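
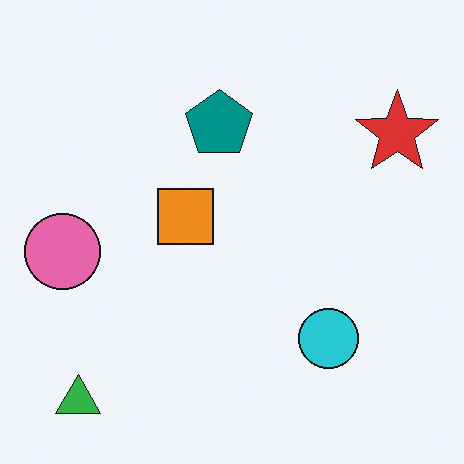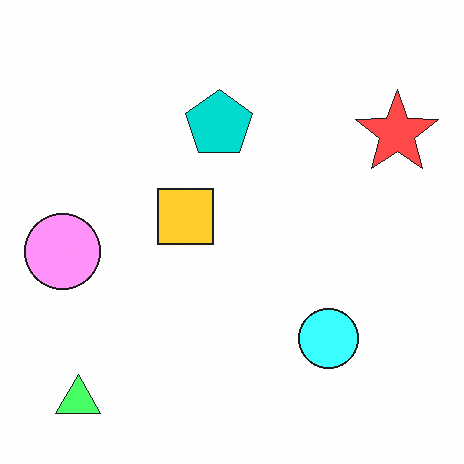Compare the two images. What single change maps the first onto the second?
It was substantially brightened.

Every pixel — background and shapes alike — is uniformly brightened.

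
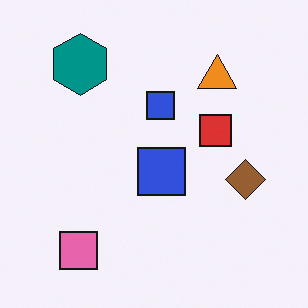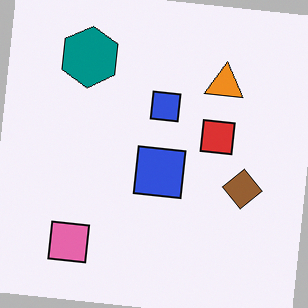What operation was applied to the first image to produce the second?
The image was rotated clockwise by a few degrees.

Every shape is tilted by the same angle and the image corners show triangular fill wedges — a whole-image rotation by a non-right angle.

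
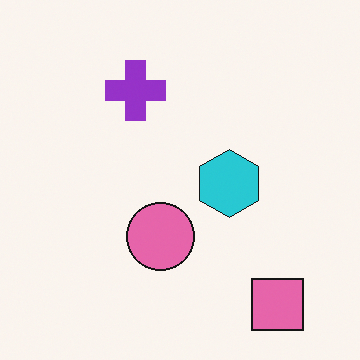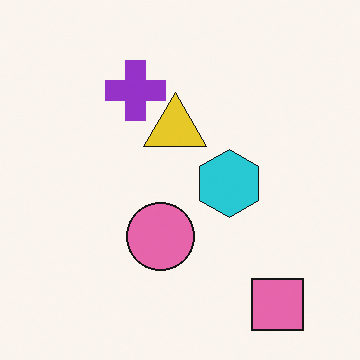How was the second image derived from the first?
The transformation is: overlaid with an additional yellow triangle.

A yellow triangle appears in the second image that is absent from the first.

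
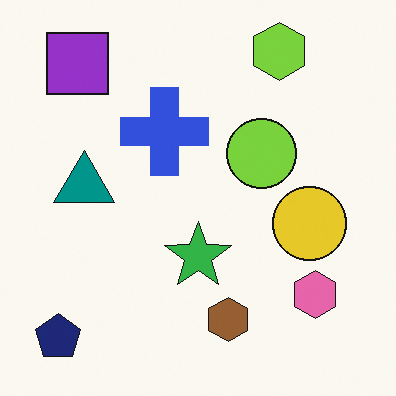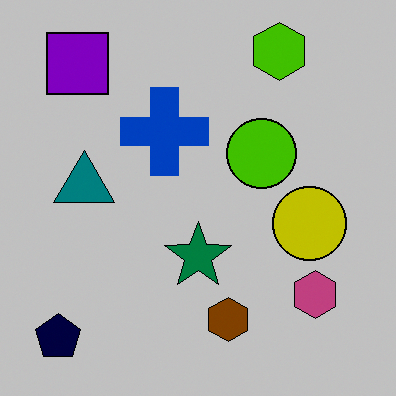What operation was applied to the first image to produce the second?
The image was heavily posterized to just a handful of flat colors.

Each flat color has snapped to a coarser quantized level — most visibly, the near-white background has dropped to a flat grey.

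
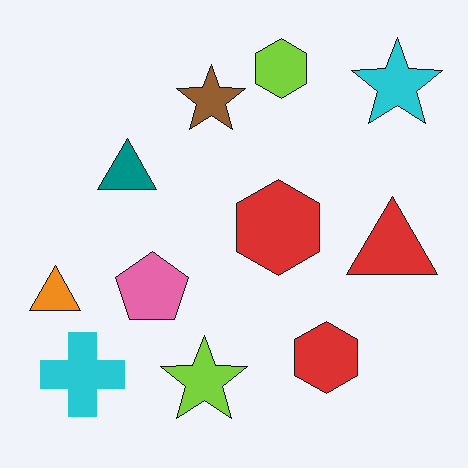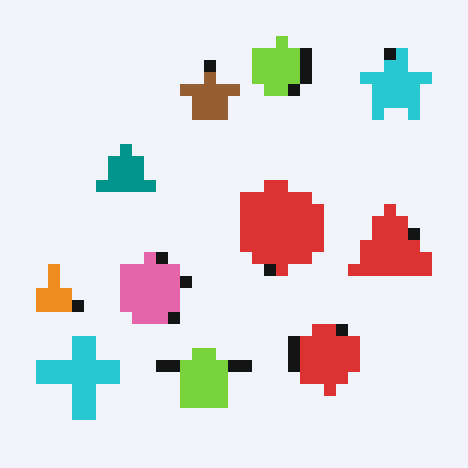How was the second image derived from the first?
The second image is the first heavily pixelated into large blocks.

Shapes are reduced to large square blocks; fine edges and outlines are lost — a downscale-then-upscale (mosaic) effect.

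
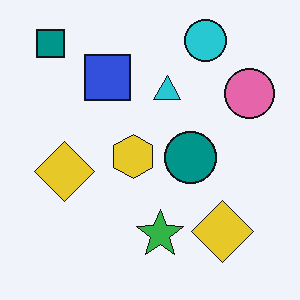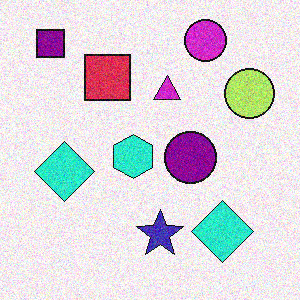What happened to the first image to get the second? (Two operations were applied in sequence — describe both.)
The image was degraded with moderate additive noise, then hue-shifted by a moderate amount.

Random speckle covers the whole image, including the flat background. Every shape's color has rotated by the same amount around the hue wheel — a uniform hue shift.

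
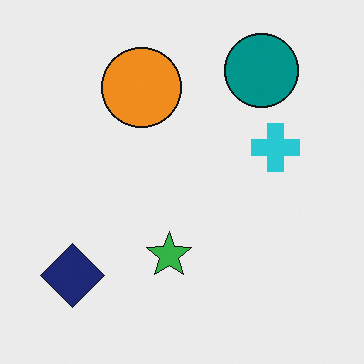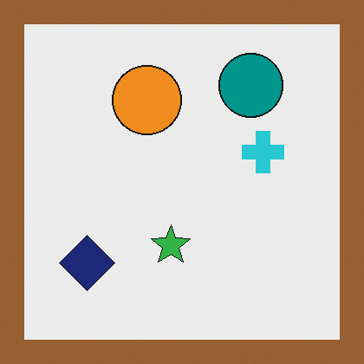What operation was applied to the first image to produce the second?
The image was framed with a brown border.

A solid brown frame runs around the edge of the second image, with the content slightly shrunk inside it.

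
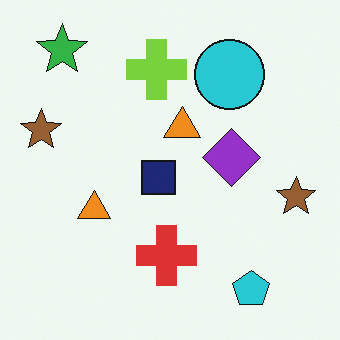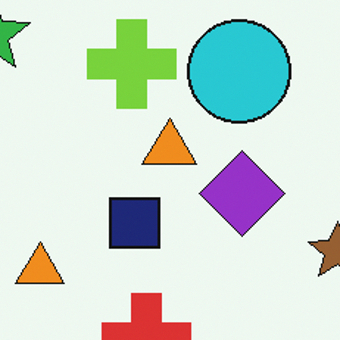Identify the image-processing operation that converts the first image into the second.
This is the original image cropped slightly and scaled back up.

The visible shapes are larger and the field of view is narrower; shapes near the original edges may be partly or wholly outside the frame — a crop-and-rescale.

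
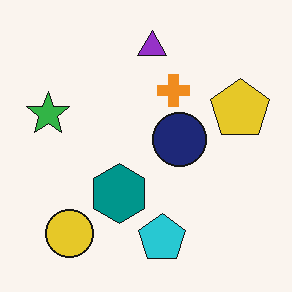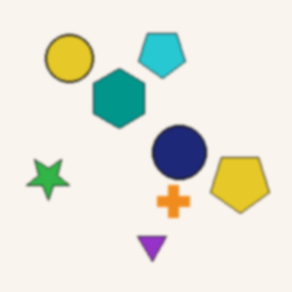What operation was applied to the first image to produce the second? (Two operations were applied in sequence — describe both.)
The transformation is: slightly softened, then flipped vertically (top ↔ bottom).

Shape edges and outlines are uniformly softened across the whole image. The purple triangle is in the top of the first image and the bottom of the second — shapes on opposite sides of the horizontal midline have swapped in a mirror flip.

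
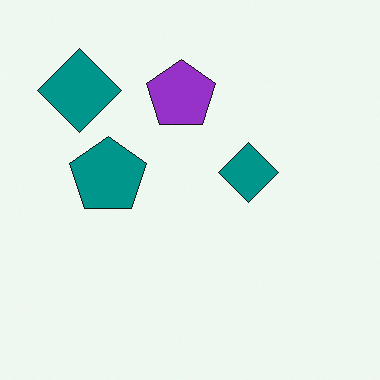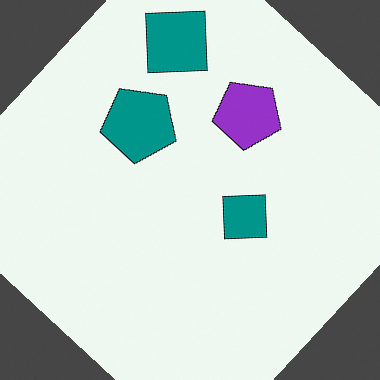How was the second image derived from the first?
The transformation is: rotated clockwise by a large amount — several tens of degrees.

Every shape is tilted by the same angle and the image corners show triangular fill wedges — a whole-image rotation by a non-right angle.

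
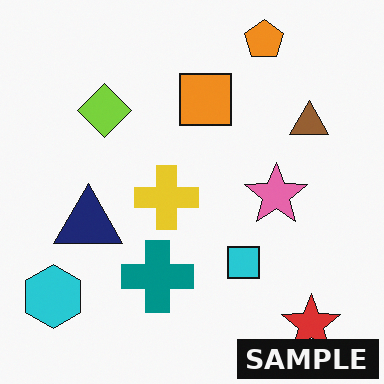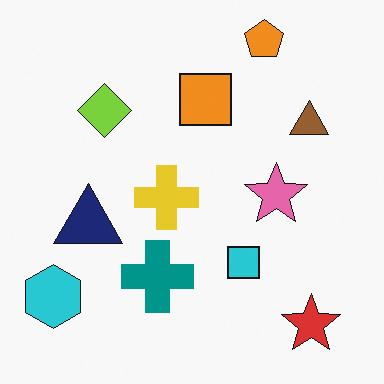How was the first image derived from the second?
This is the original image watermarked with the text "SAMPLE" in the lower-right corner.

A dark label reading "SAMPLE" appears in the lower-right corner.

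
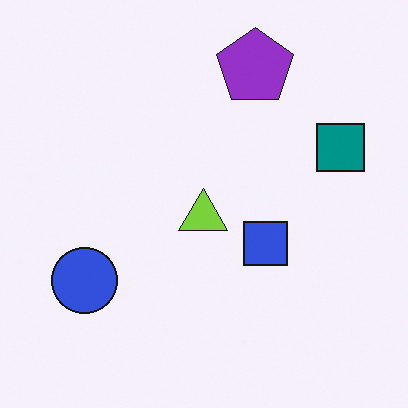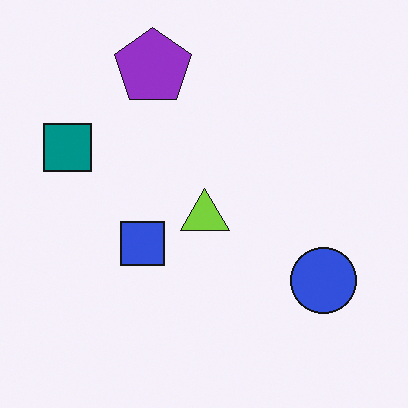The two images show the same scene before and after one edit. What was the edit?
Flipped horizontally (left ↔ right).

The teal square is in the right of the first image and the left of the second — shapes on opposite sides of the vertical midline have swapped in a mirror flip.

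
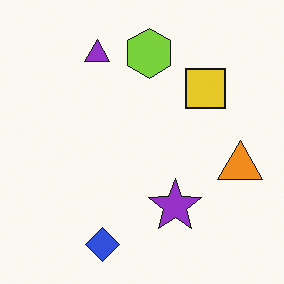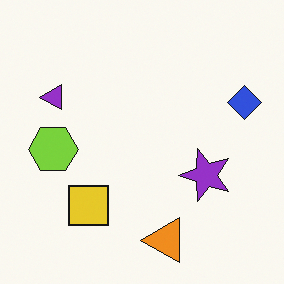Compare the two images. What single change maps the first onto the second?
Transposed (reflected across the top-left ↔ bottom-right diagonal).

Shapes have swapped their row and column positions — what was in the top-right is now in the bottom-left — a diagonal reflection.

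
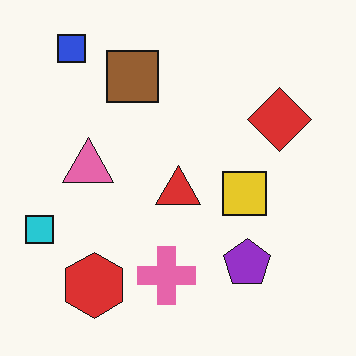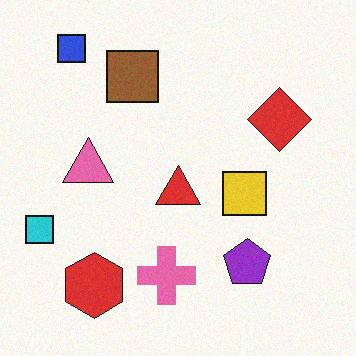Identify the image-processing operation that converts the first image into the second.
Degraded with light additive noise.

Random speckle covers the whole image, including the flat background.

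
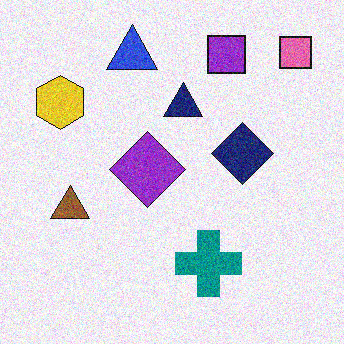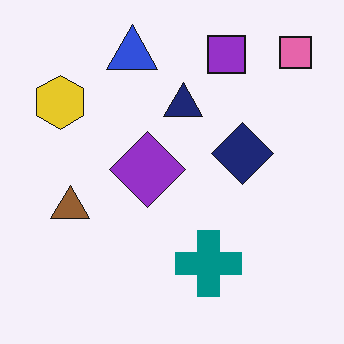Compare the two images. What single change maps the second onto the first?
The first image is the second degraded with moderate additive noise.

Random speckle covers the whole image, including the flat background.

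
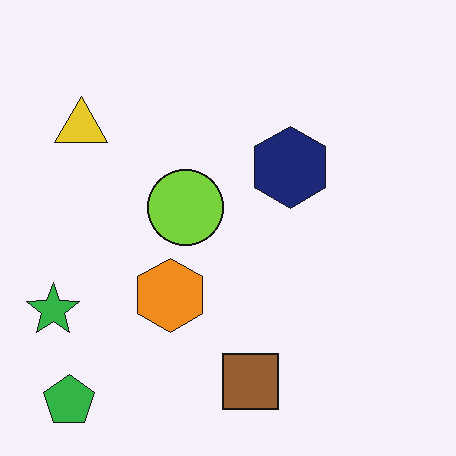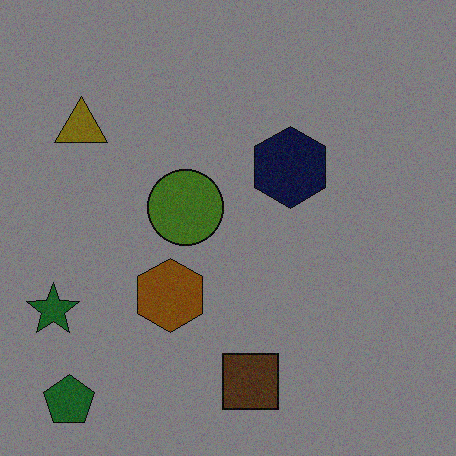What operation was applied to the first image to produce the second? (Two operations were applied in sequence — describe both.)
It was degraded with moderate additive noise, then darkened a lot.

Random speckle covers the whole image, including the flat background. Every pixel — background and shapes alike — is uniformly darkened.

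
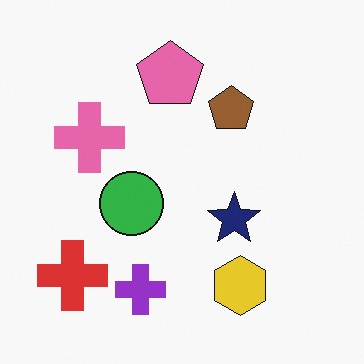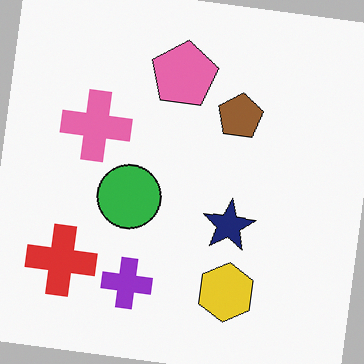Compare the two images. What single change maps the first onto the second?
The transformation is: rotated clockwise by a slight angle.

Every shape is tilted by the same angle and the image corners show triangular fill wedges — a whole-image rotation by a non-right angle.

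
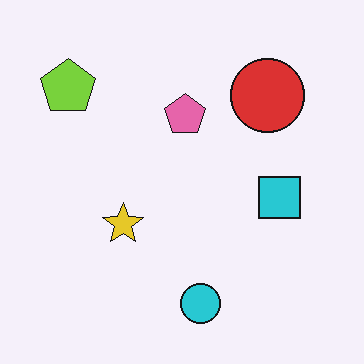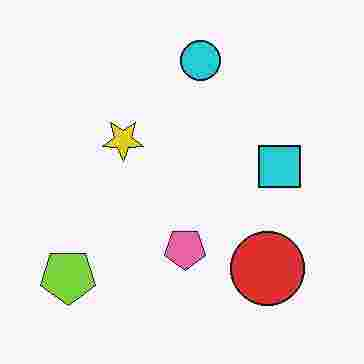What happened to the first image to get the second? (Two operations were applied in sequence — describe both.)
This is the original image flipped vertically (top ↔ bottom), then degraded with heavy JPEG compression.

The cyan circle is in the bottom of the first image and the top of the second — shapes on opposite sides of the horizontal midline have swapped in a mirror flip. Blocky 8×8 compression artifacts appear around shape edges and the flat background shows ringing — characteristic JPEG degradation.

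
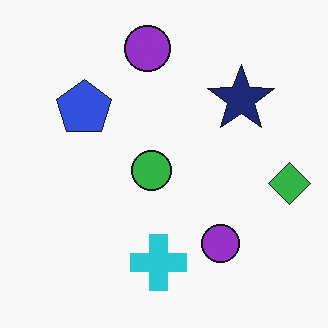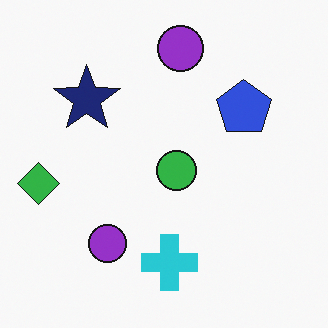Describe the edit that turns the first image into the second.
The second image is the first flipped horizontally (left ↔ right).

The green diamond is in the right of the first image and the left of the second — shapes on opposite sides of the vertical midline have swapped in a mirror flip.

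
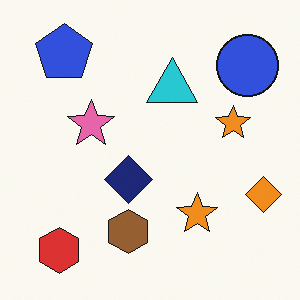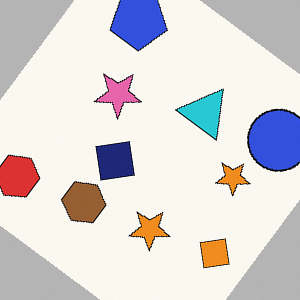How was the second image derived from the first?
This is the original image rotated clockwise by a large amount — several tens of degrees.

Every shape is tilted by the same angle and the image corners show triangular fill wedges — a whole-image rotation by a non-right angle.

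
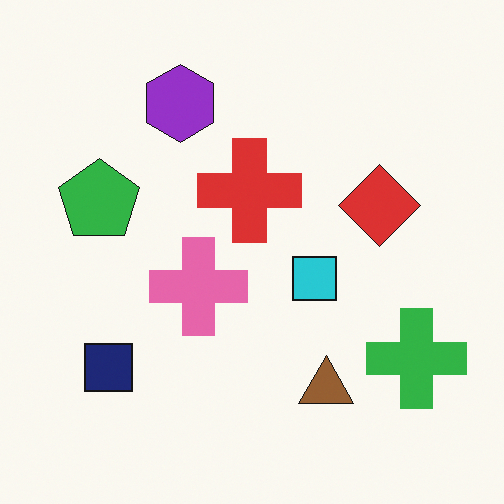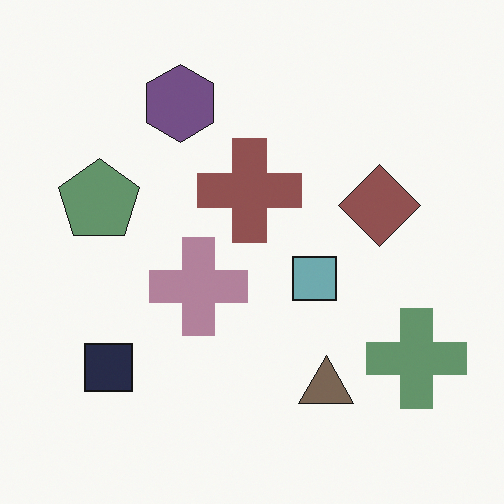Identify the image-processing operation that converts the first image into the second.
The transformation is: heavily desaturated.

All colors are more muted and greyish — a global saturation change.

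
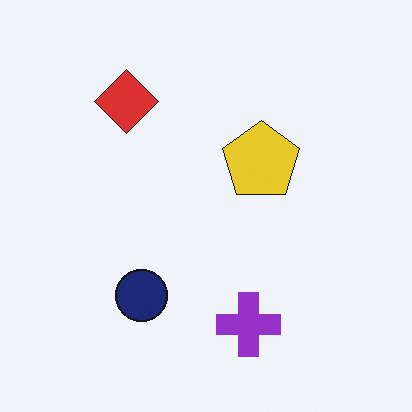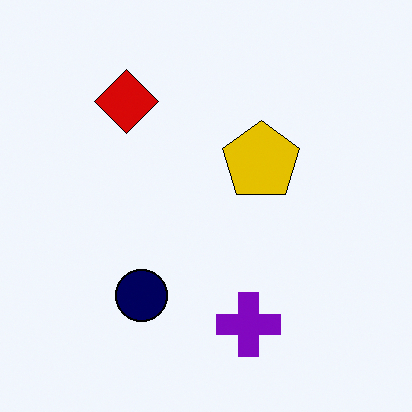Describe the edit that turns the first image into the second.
The transformation is: given slightly increased contrast.

Tones are pushed away from mid-grey across the whole image — a global contrast change.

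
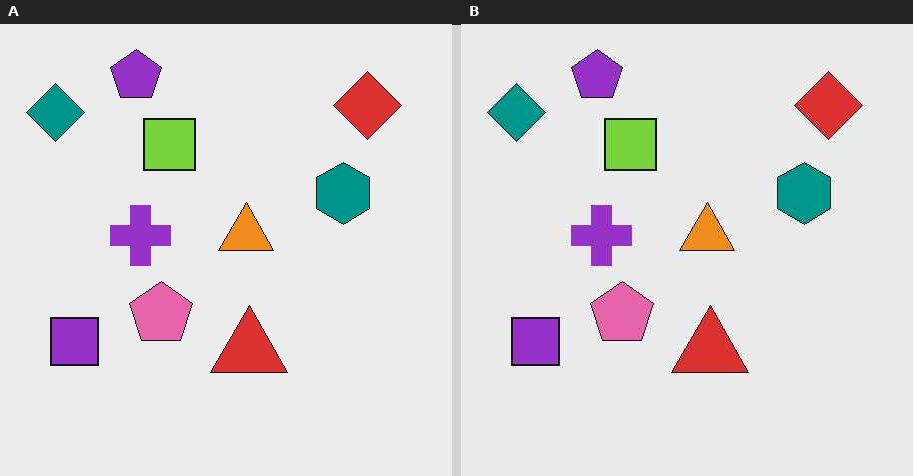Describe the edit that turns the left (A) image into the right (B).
The transformation is: given moderate JPEG compression.

Blocky 8×8 compression artifacts appear around shape edges and the flat background shows ringing — characteristic JPEG degradation.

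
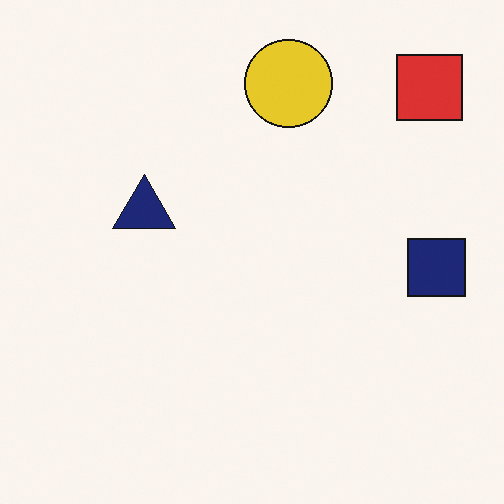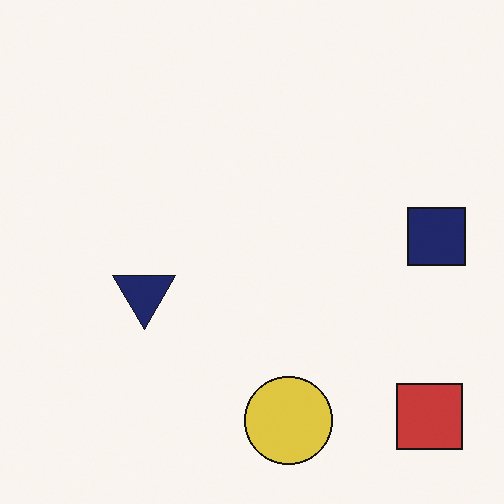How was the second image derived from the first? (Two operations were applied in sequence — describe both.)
The transformation is: slightly desaturated, then flipped vertically (top ↔ bottom).

All colors are more muted and greyish — a global saturation change. The yellow circle is in the top of the first image and the bottom of the second — shapes on opposite sides of the horizontal midline have swapped in a mirror flip.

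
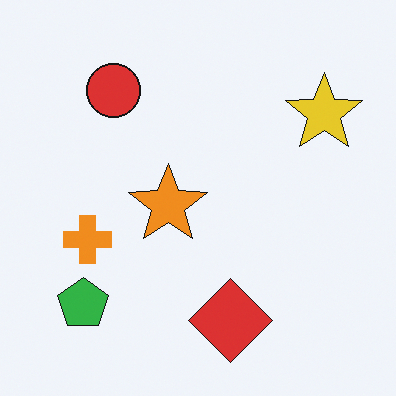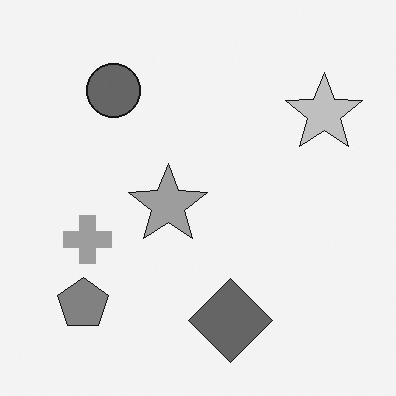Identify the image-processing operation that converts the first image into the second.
The image was converted to grayscale.

All color is removed — every shape is now a shade of grey.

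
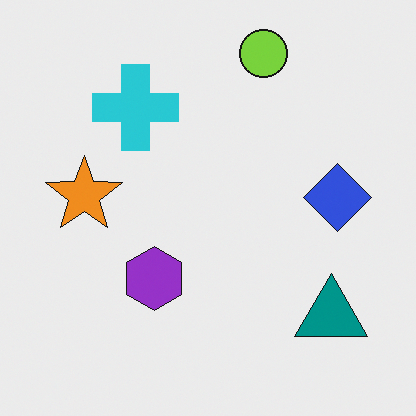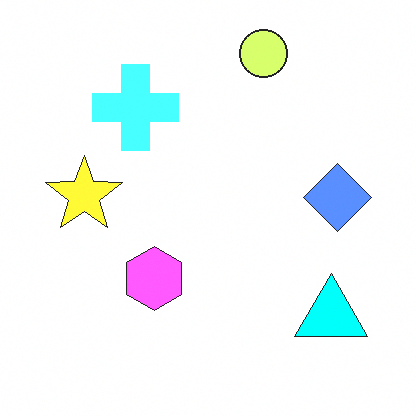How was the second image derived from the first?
The image was noticeably brightened.

Every pixel — background and shapes alike — is uniformly brightened.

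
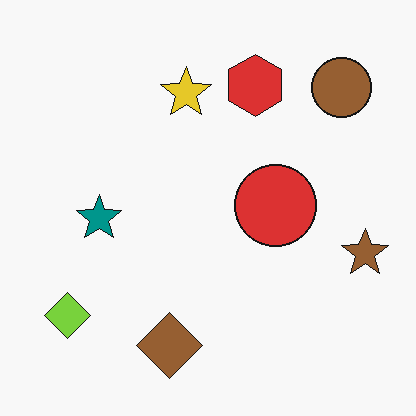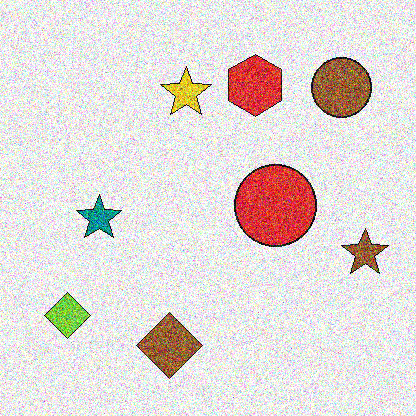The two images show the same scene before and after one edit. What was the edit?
The transformation is: degraded with strong gaussian noise.

Random speckle covers the whole image, including the flat background.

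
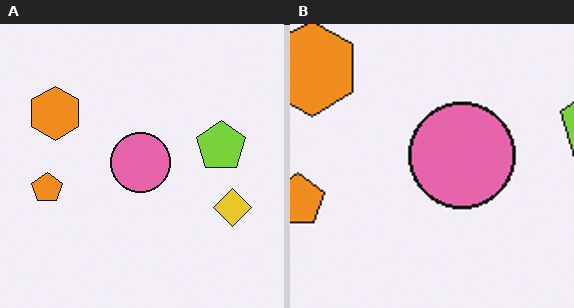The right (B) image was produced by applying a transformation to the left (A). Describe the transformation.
The image was cropped tightly and scaled back up.

The visible shapes are larger and the field of view is narrower; shapes near the original edges may be partly or wholly outside the frame — a crop-and-rescale.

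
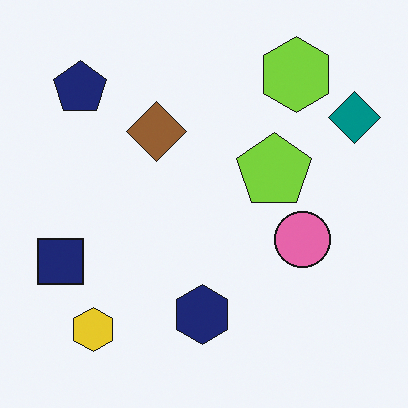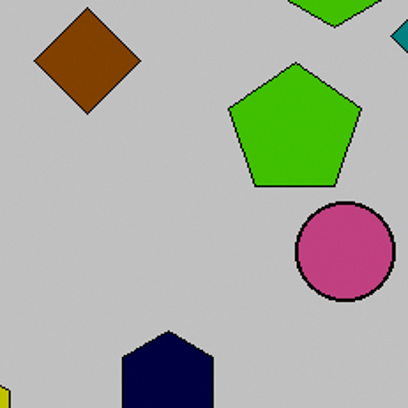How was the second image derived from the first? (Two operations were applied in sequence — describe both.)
It was heavily posterized to just a handful of flat colors, then cropped to a noticeably smaller region and rescaled.

Each flat color has snapped to a coarser quantized level — most visibly, the near-white background has dropped to a flat grey. The visible shapes are larger and the field of view is narrower; shapes near the original edges may be partly or wholly outside the frame — a crop-and-rescale.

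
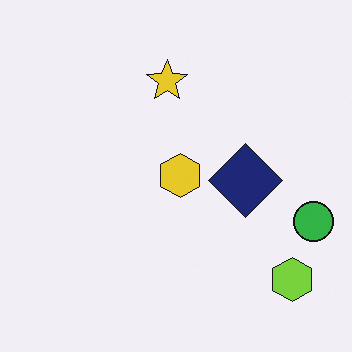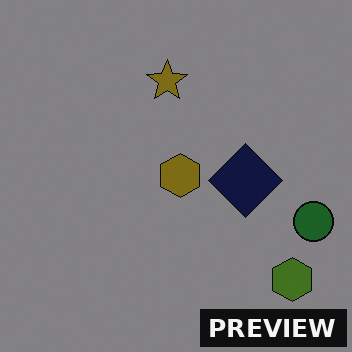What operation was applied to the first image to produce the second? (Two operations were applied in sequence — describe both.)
Darkened a lot, then watermarked with the text "PREVIEW" in the lower-right corner.

Every pixel — background and shapes alike — is uniformly darkened. A dark label reading "PREVIEW" appears in the lower-right corner.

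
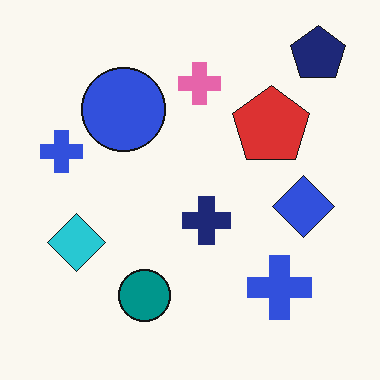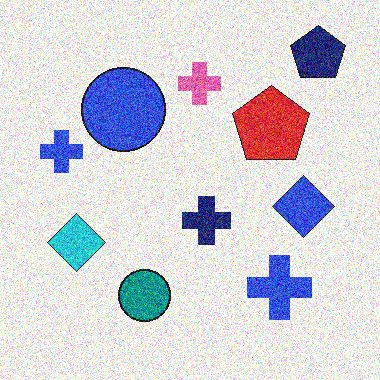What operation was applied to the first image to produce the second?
The transformation is: degraded with strong gaussian noise.

Random speckle covers the whole image, including the flat background.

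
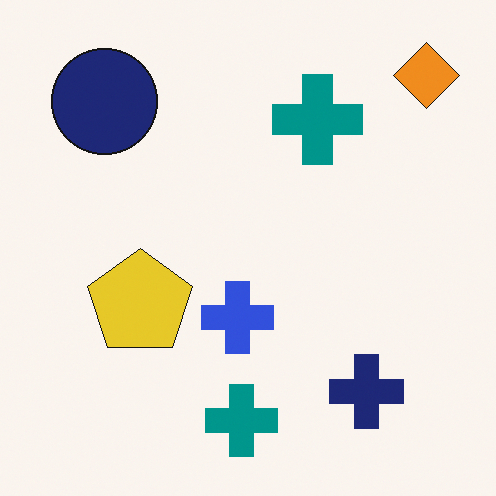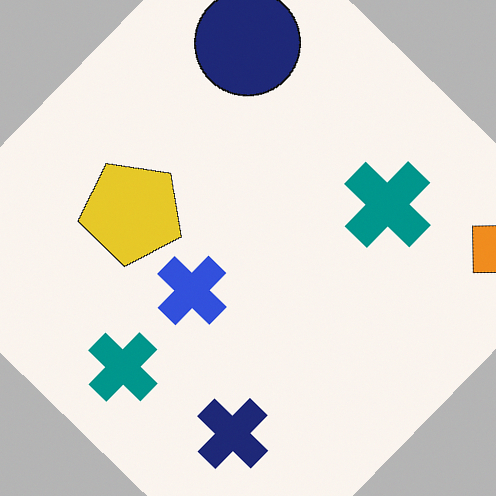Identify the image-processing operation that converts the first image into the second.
The second image is the first rotated clockwise by a large amount — several tens of degrees.

Every shape is tilted by the same angle and the image corners show triangular fill wedges — a whole-image rotation by a non-right angle.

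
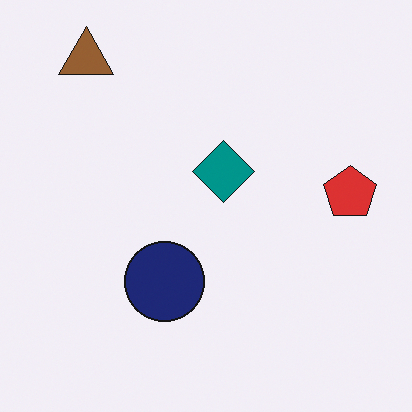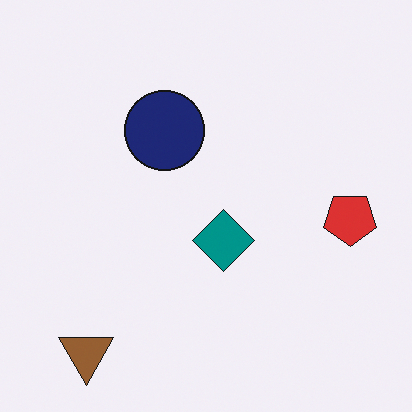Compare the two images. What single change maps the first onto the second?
Flipped vertically (top ↔ bottom).

The brown triangle is in the top-left of the first image and the bottom-left of the second — shapes on opposite sides of the horizontal midline have swapped in a mirror flip.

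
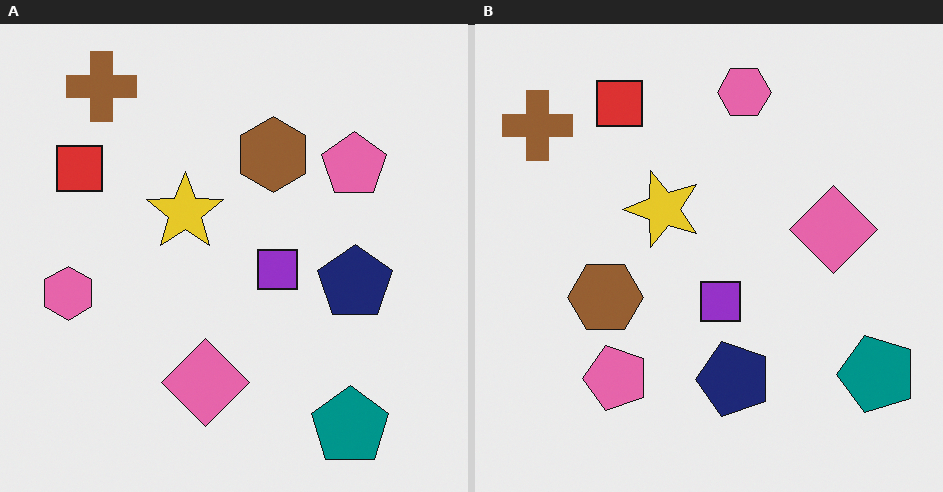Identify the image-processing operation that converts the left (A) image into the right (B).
It was transposed (reflected across the top-left ↔ bottom-right diagonal).

Shapes have swapped their row and column positions — what was in the top-right is now in the bottom-left — a diagonal reflection.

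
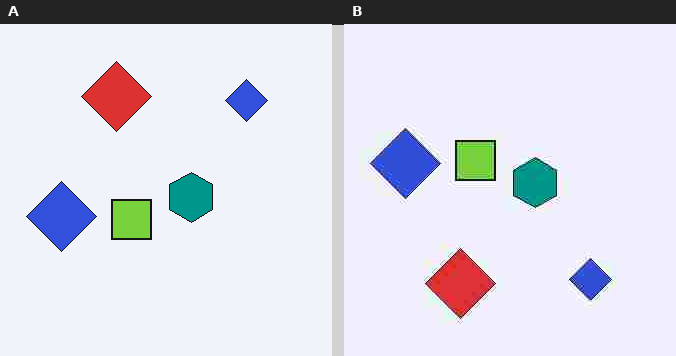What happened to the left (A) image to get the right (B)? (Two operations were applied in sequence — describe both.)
The transformation is: heavily JPEG-compressed with obvious blocking artifacts, then flipped vertically (top ↔ bottom).

Blocky 8×8 compression artifacts appear around shape edges and the flat background shows ringing — characteristic JPEG degradation. The red diamond is in the top of the left (A) image and the bottom of the right (B) — shapes on opposite sides of the horizontal midline have swapped in a mirror flip.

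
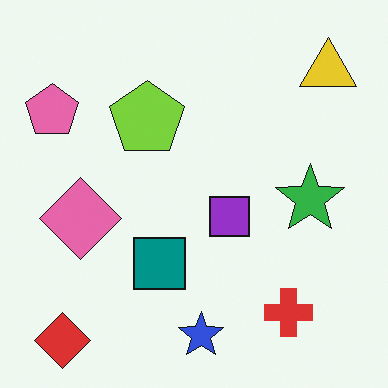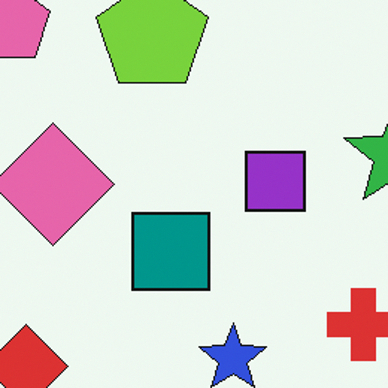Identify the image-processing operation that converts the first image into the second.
It was cropped to a modestly smaller region and rescaled.

The visible shapes are larger and the field of view is narrower; shapes near the original edges may be partly or wholly outside the frame — a crop-and-rescale.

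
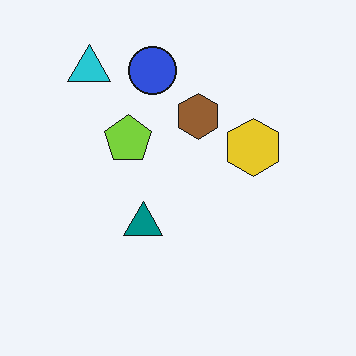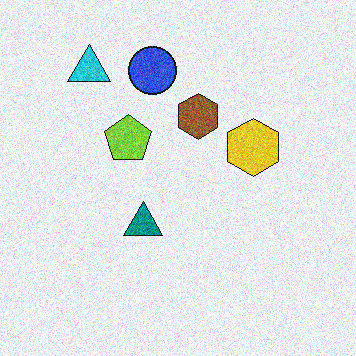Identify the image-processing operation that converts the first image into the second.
The image was degraded with moderate additive noise.

Random speckle covers the whole image, including the flat background.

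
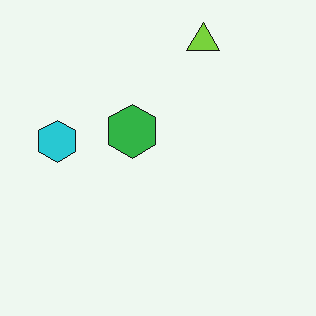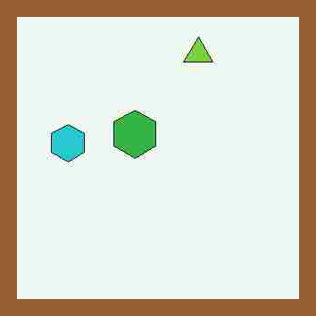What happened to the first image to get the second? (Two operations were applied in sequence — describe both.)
Heavily JPEG-compressed with obvious blocking artifacts, then framed with a brown border.

Blocky 8×8 compression artifacts appear around shape edges and the flat background shows ringing — characteristic JPEG degradation. A solid brown frame runs around the edge of the second image, with the content slightly shrunk inside it.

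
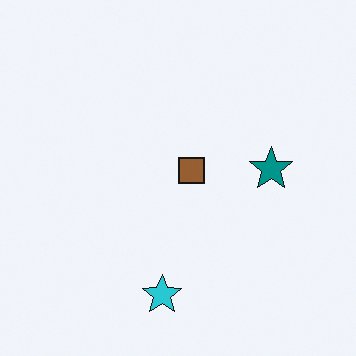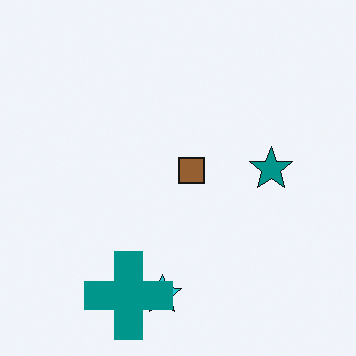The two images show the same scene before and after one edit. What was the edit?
This is the original image overlaid with an additional teal cross.

A teal cross appears in the second image that is absent from the first.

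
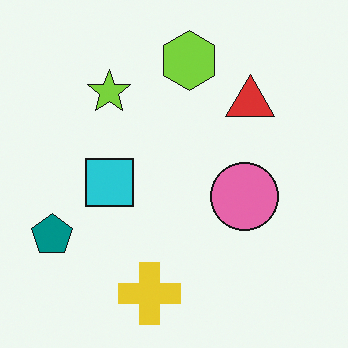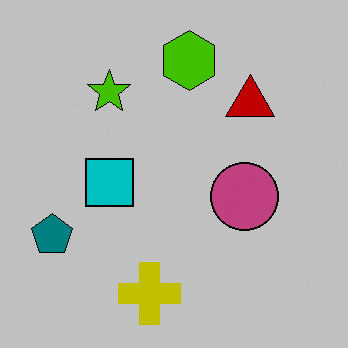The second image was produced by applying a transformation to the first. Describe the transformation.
The second image is the first aggressively posterized.

Each flat color has snapped to a coarser quantized level — most visibly, the near-white background has dropped to a flat grey.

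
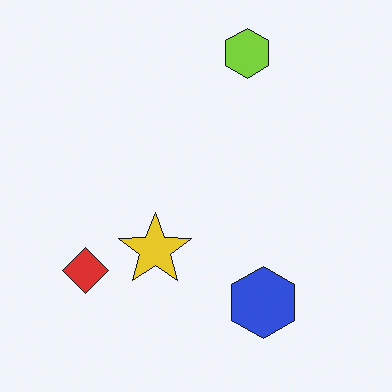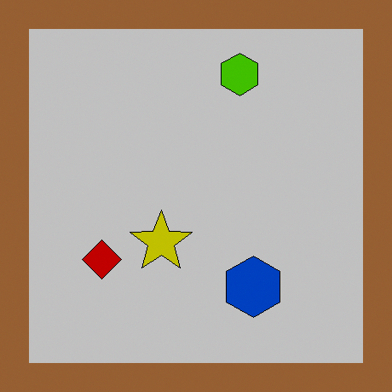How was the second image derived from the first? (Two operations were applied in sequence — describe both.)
The second image is the first heavily posterized to just a handful of flat colors, then framed with a brown border.

Each flat color has snapped to a coarser quantized level — most visibly, the near-white background has dropped to a flat grey. A solid brown frame runs around the edge of the second image, with the content slightly shrunk inside it.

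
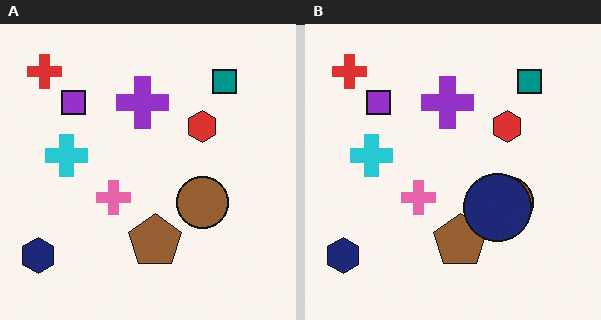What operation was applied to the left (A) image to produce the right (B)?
The image was overlaid with an additional navy circle.

A navy circle appears in the right (B) image that is absent from the left (A).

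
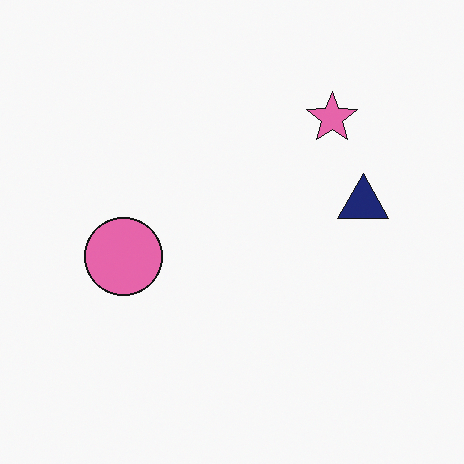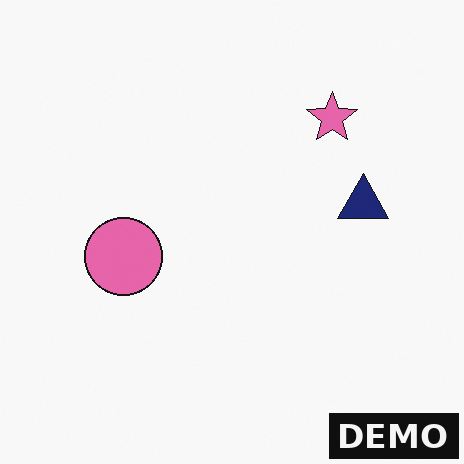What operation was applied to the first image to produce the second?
Watermarked with the text "DEMO" in the lower-right corner.

A dark label reading "DEMO" appears in the lower-right corner.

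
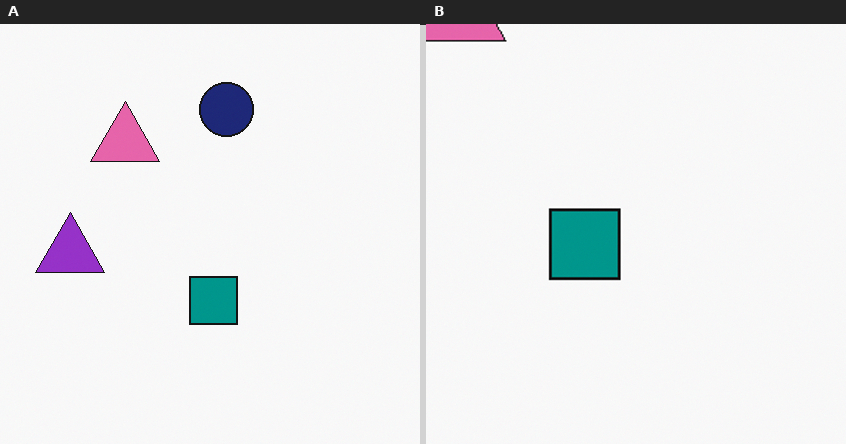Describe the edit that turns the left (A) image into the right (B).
The transformation is: cropped slightly and scaled back up.

The visible shapes are larger and the field of view is narrower; shapes near the original edges may be partly or wholly outside the frame — a crop-and-rescale.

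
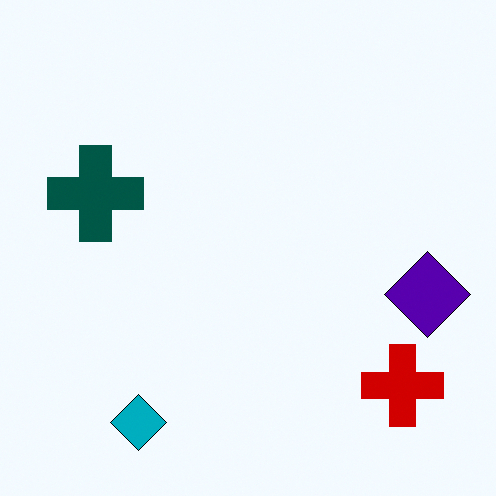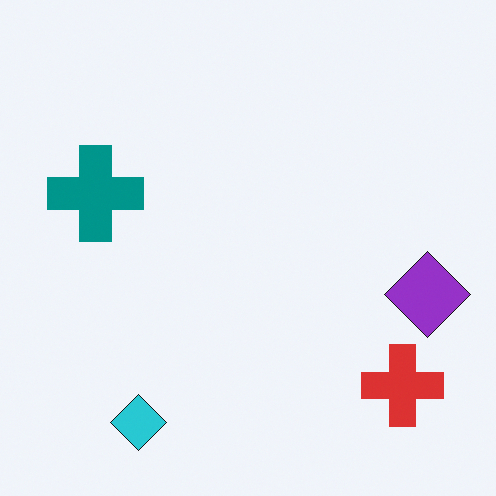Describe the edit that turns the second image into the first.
This is the original image given much higher contrast.

Tones are pushed away from mid-grey across the whole image — a global contrast change.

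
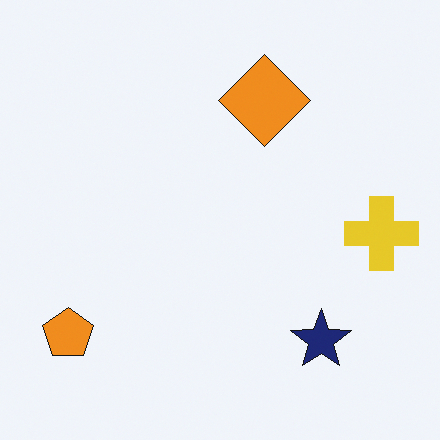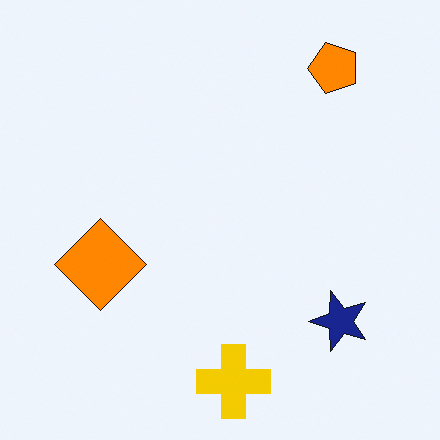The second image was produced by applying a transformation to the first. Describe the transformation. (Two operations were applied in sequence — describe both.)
Slightly oversaturated, then transposed (reflected across the top-left ↔ bottom-right diagonal).

All colors are more vivid — a global saturation change. Shapes have swapped their row and column positions — what was in the top-right is now in the bottom-left — a diagonal reflection.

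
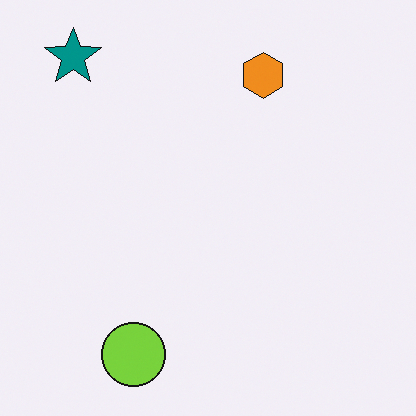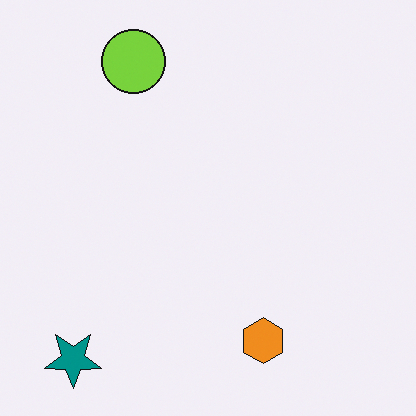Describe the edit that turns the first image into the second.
It was flipped vertically (top ↔ bottom).

The teal star is in the top-left of the first image and the bottom-left of the second — shapes on opposite sides of the horizontal midline have swapped in a mirror flip.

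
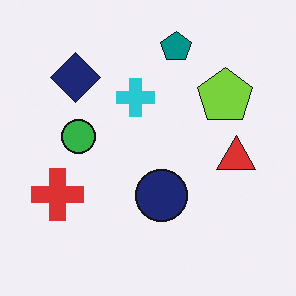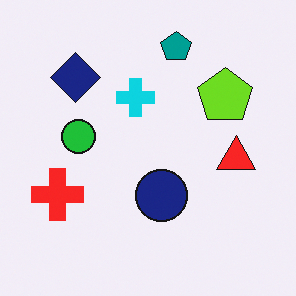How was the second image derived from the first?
The image was slightly oversaturated.

All colors are more vivid — a global saturation change.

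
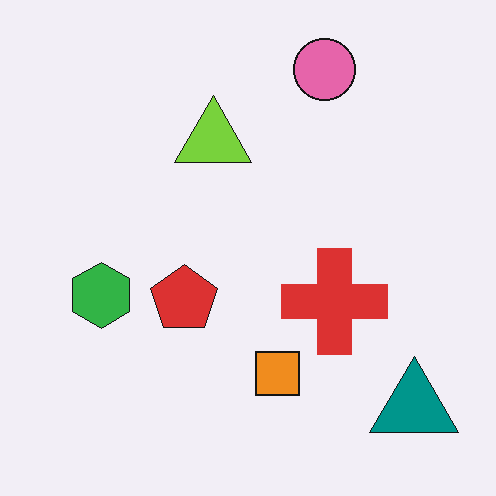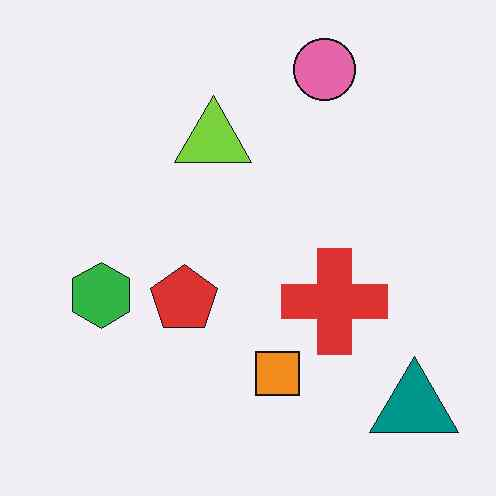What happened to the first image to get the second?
The transformation is: given moderate JPEG compression.

Blocky 8×8 compression artifacts appear around shape edges and the flat background shows ringing — characteristic JPEG degradation.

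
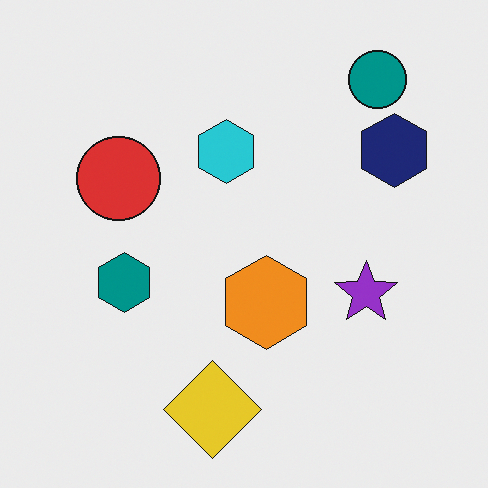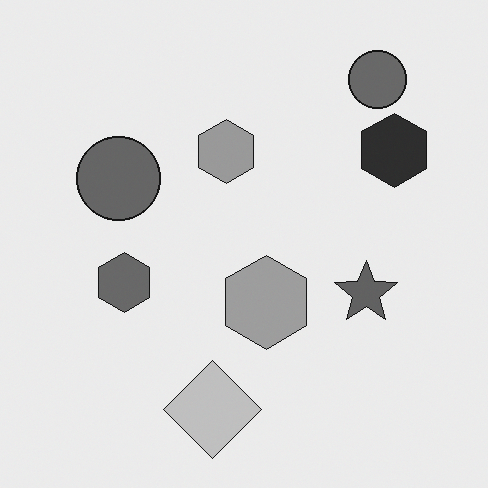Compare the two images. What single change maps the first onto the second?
This is the original image converted to grayscale.

All color is removed — every shape is now a shade of grey.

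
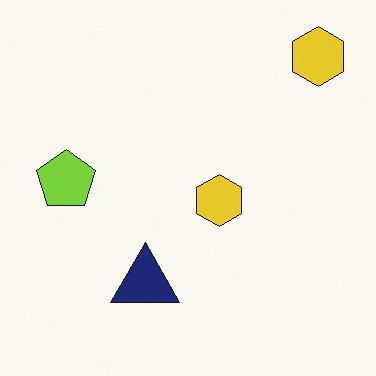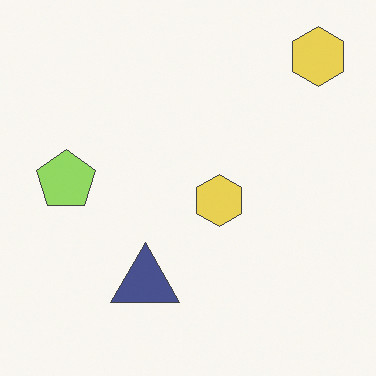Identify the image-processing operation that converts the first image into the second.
The image was given slightly reduced contrast.

Tones are pushed toward mid-grey across the whole image — a global contrast change.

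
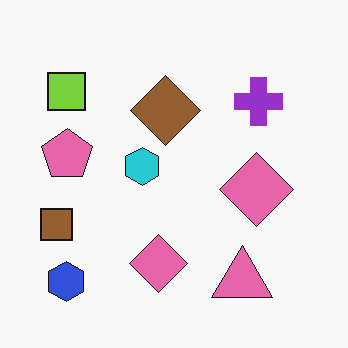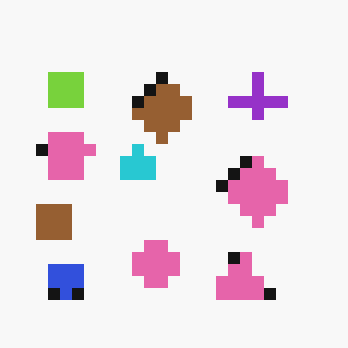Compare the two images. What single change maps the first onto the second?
The second image is the first heavily pixelated into large blocks.

Shapes are reduced to large square blocks; fine edges and outlines are lost — a downscale-then-upscale (mosaic) effect.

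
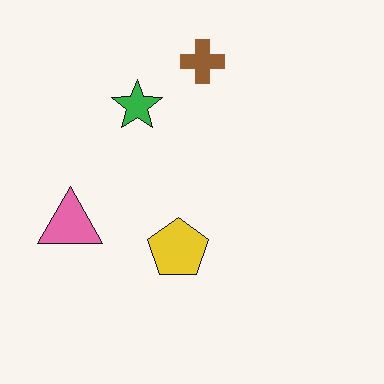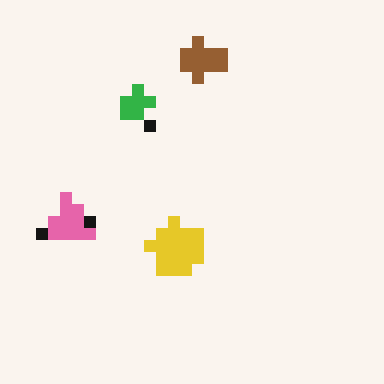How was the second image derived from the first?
It was heavily pixelated into large blocks.

Shapes are reduced to large square blocks; fine edges and outlines are lost — a downscale-then-upscale (mosaic) effect.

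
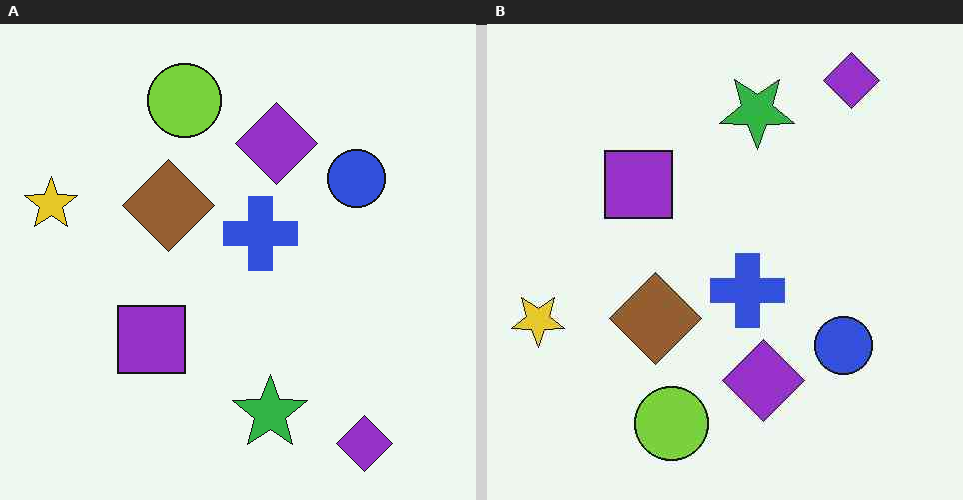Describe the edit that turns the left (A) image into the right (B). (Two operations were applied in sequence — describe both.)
The transformation is: JPEG-compressed with visible artifacts, then flipped vertically (top ↔ bottom).

Blocky 8×8 compression artifacts appear around shape edges and the flat background shows ringing — characteristic JPEG degradation. The lime circle is in the top of the left (A) image and the bottom of the right (B) — shapes on opposite sides of the horizontal midline have swapped in a mirror flip.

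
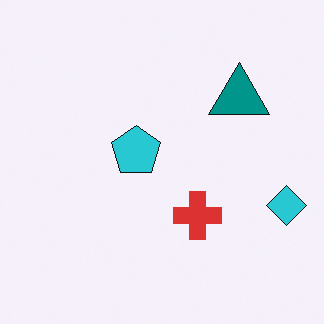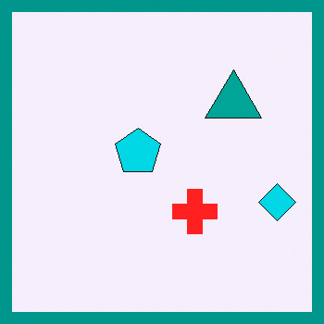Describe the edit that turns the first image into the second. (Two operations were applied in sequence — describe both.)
The image was slightly oversaturated, then framed with a teal border.

All colors are more vivid — a global saturation change. A solid teal frame runs around the edge of the second image, with the content slightly shrunk inside it.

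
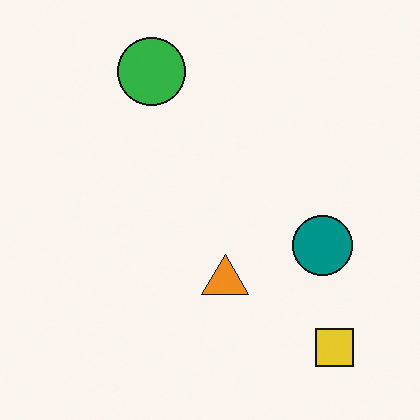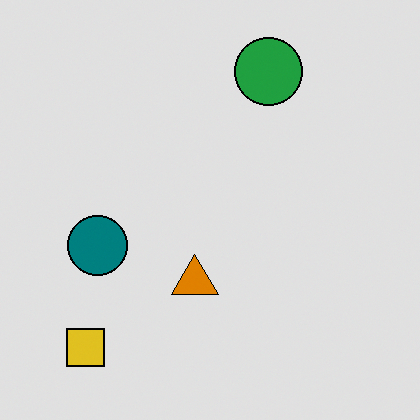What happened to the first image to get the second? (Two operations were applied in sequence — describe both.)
The image was flipped horizontally (left ↔ right), then posterized to a reduced palette.

The yellow square is in the bottom-right of the first image and the bottom-left of the second — shapes on opposite sides of the vertical midline have swapped in a mirror flip. Each flat color has snapped to a coarser quantized level — most visibly, the near-white background has dropped to a flat grey.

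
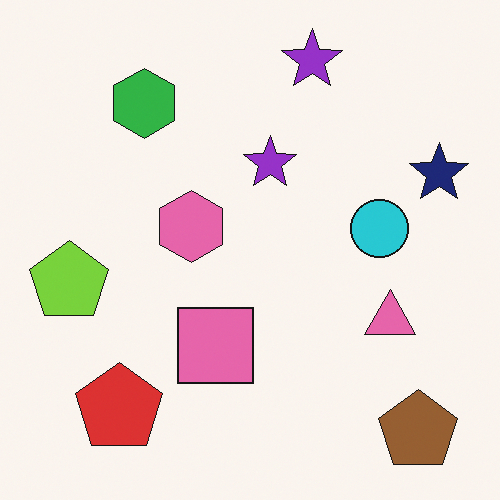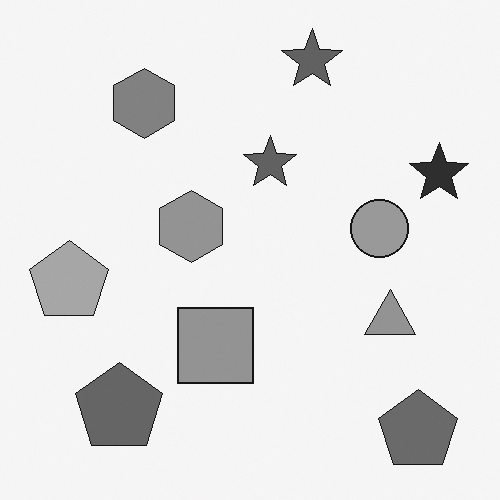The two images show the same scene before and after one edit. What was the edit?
It was converted to grayscale.

All color is removed — every shape is now a shade of grey.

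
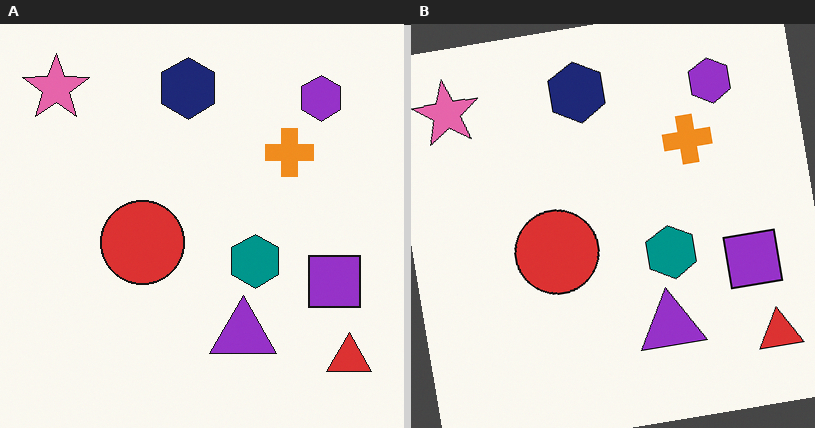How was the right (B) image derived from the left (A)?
Rotated counter-clockwise by a slight angle.

Every shape is tilted by the same angle and the image corners show triangular fill wedges — a whole-image rotation by a non-right angle.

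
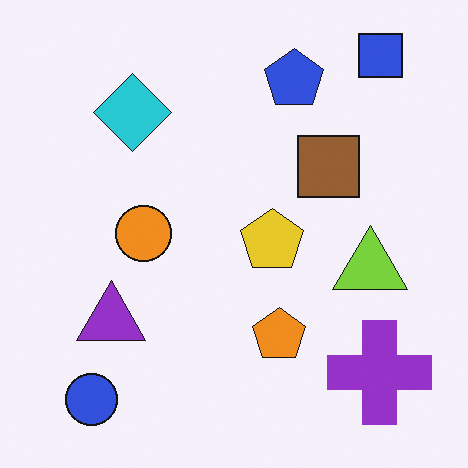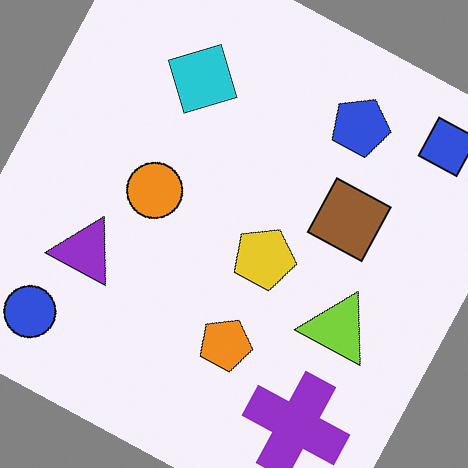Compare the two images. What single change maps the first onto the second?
The transformation is: rotated clockwise by a moderate amount.

Every shape is tilted by the same angle and the image corners show triangular fill wedges — a whole-image rotation by a non-right angle.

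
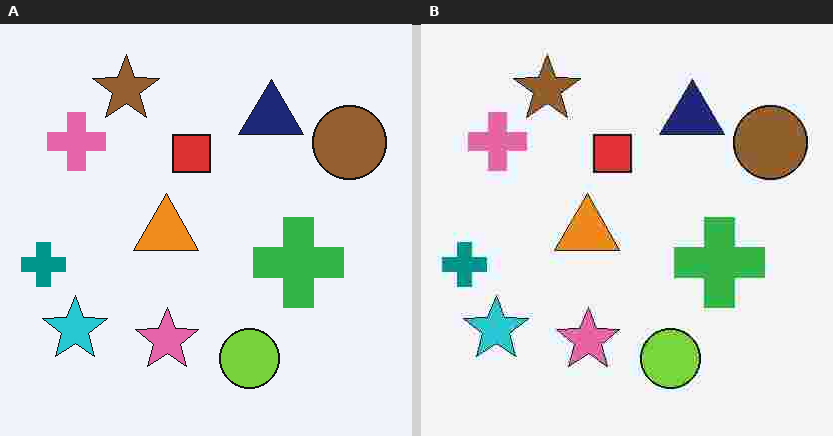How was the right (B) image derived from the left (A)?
The right (B) image is the left (A) degraded with heavy JPEG compression.

Blocky 8×8 compression artifacts appear around shape edges and the flat background shows ringing — characteristic JPEG degradation.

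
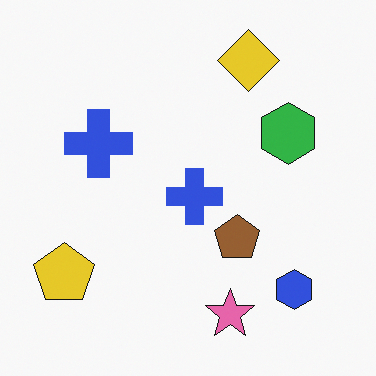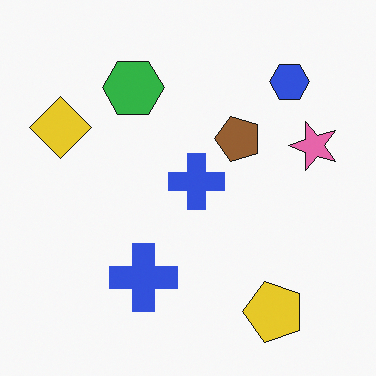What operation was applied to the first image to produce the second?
The image was rotated 90° counter-clockwise.

The yellow pentagon sits in the bottom-left of the first image and the bottom-right of the second — consistent with a whole-image 90° counter-clockwise rotation.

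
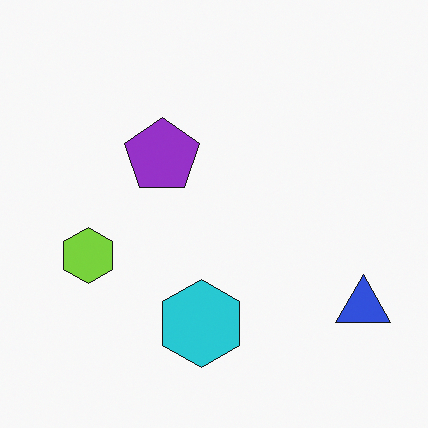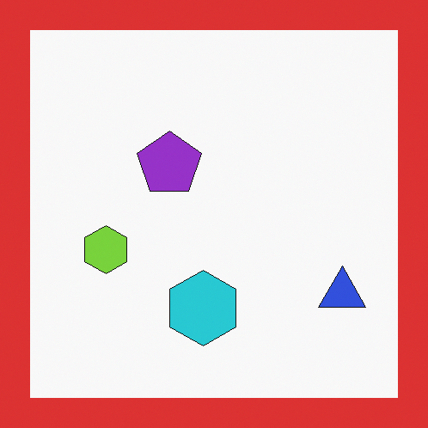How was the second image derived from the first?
Framed with a red border.

A solid red frame runs around the edge of the second image, with the content slightly shrunk inside it.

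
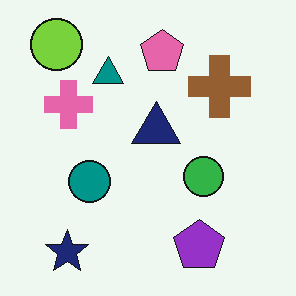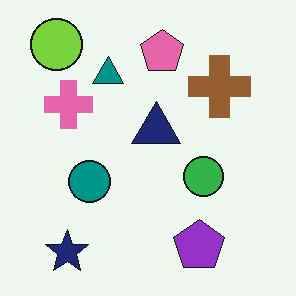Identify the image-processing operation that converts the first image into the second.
The image was given moderate JPEG compression.

Blocky 8×8 compression artifacts appear around shape edges and the flat background shows ringing — characteristic JPEG degradation.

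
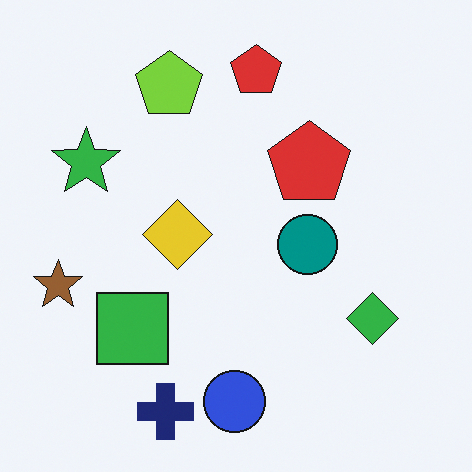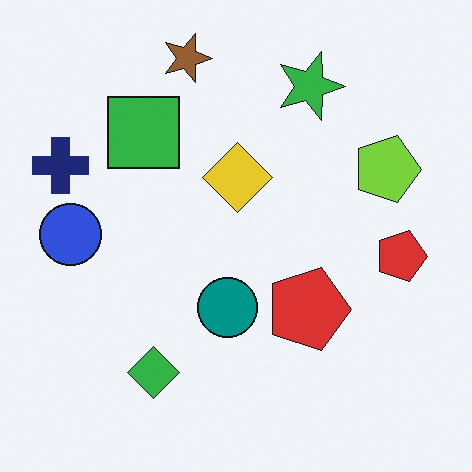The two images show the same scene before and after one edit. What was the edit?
Rotated 90° clockwise.

The navy cross sits in the bottom of the first image and the left of the second — consistent with a whole-image 90° clockwise rotation.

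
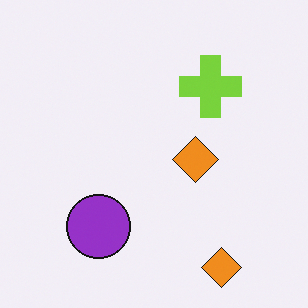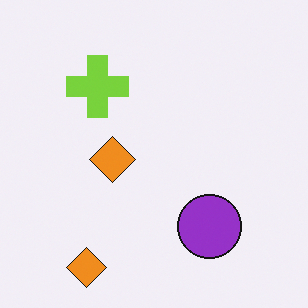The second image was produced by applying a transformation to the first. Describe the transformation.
It was flipped horizontally (left ↔ right).

The purple circle is in the bottom-left of the first image and the bottom-right of the second — shapes on opposite sides of the vertical midline have swapped in a mirror flip.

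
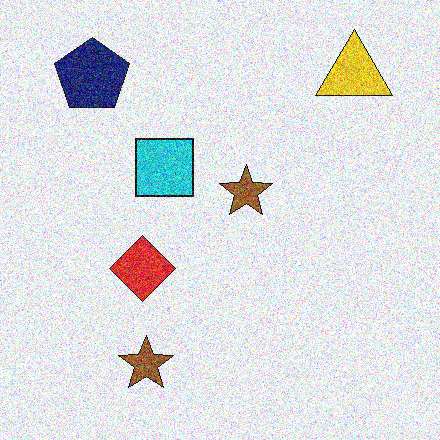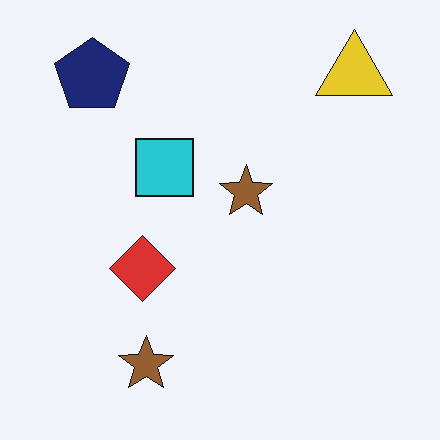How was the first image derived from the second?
The image was degraded with strong gaussian noise.

Random speckle covers the whole image, including the flat background.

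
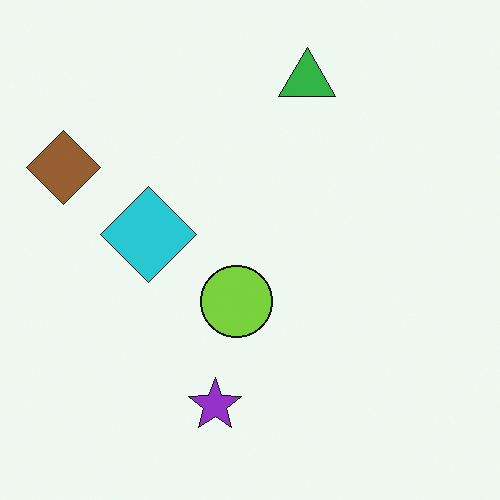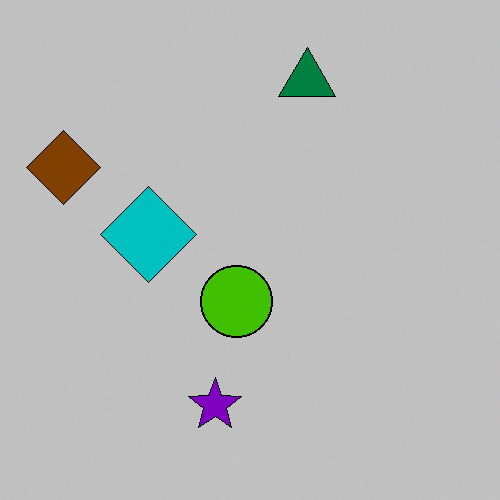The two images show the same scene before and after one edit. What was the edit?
The image was aggressively posterized.

Each flat color has snapped to a coarser quantized level — most visibly, the near-white background has dropped to a flat grey.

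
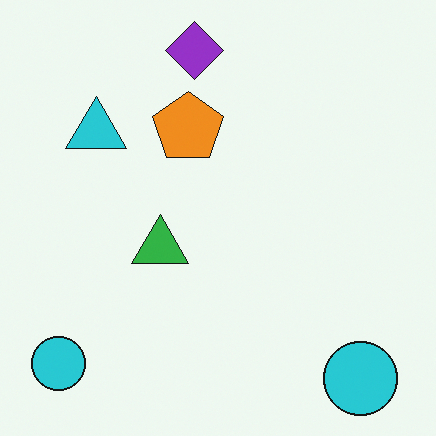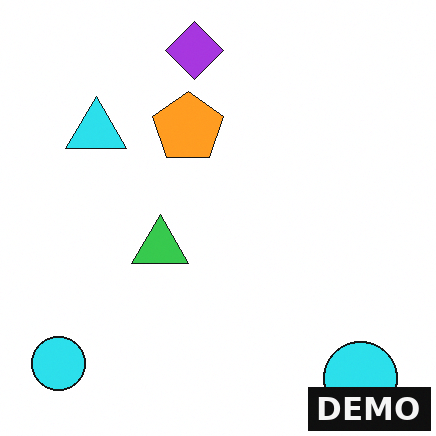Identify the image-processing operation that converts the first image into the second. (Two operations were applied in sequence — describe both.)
Brightened a little, then watermarked with the text "DEMO" in the lower-right corner.

Every pixel — background and shapes alike — is uniformly brightened. A dark label reading "DEMO" appears in the lower-right corner.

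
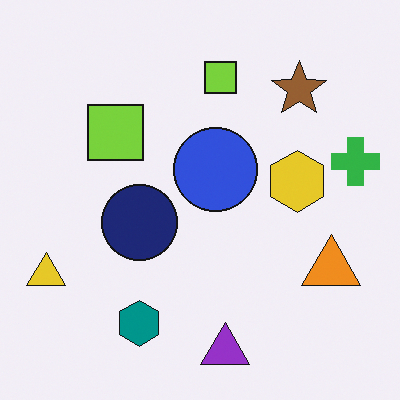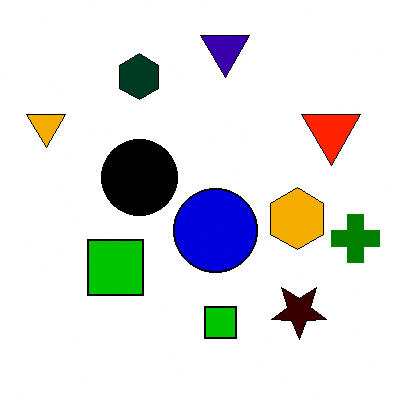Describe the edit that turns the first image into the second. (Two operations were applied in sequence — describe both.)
The second image is the first given much higher contrast, then flipped vertically (top ↔ bottom).

Tones are pushed away from mid-grey across the whole image — a global contrast change. The purple triangle is in the bottom of the first image and the top of the second — shapes on opposite sides of the horizontal midline have swapped in a mirror flip.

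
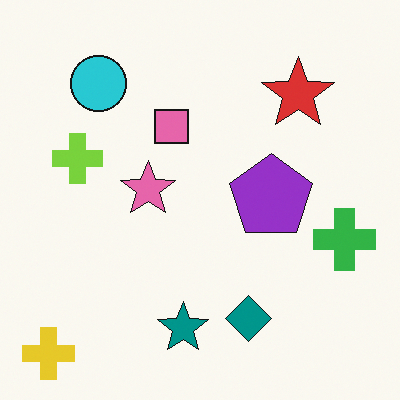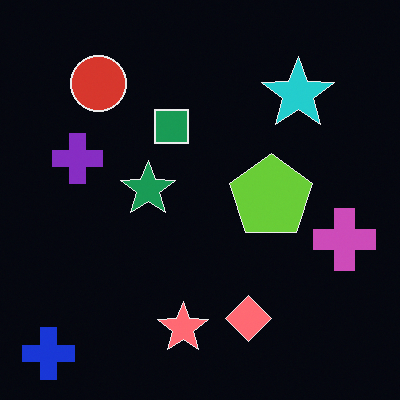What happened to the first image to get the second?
The second image is the first color-inverted (negative).

The light background has become dark and every shape's color is its complement — a photographic negative.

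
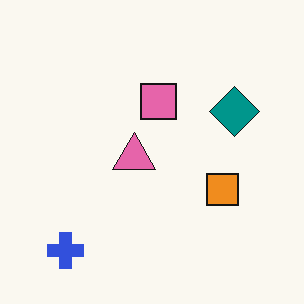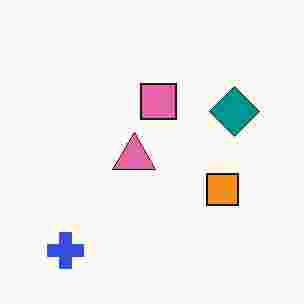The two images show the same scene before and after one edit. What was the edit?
The second image is the first heavily JPEG-compressed with obvious blocking artifacts.

Blocky 8×8 compression artifacts appear around shape edges and the flat background shows ringing — characteristic JPEG degradation.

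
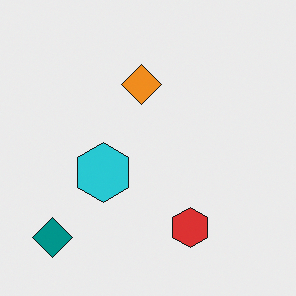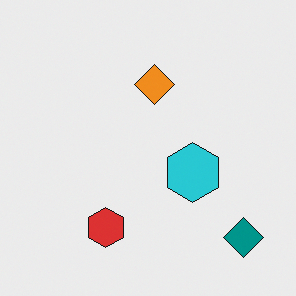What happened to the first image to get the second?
Flipped horizontally (left ↔ right).

The teal diamond is in the bottom-left of the first image and the bottom-right of the second — shapes on opposite sides of the vertical midline have swapped in a mirror flip.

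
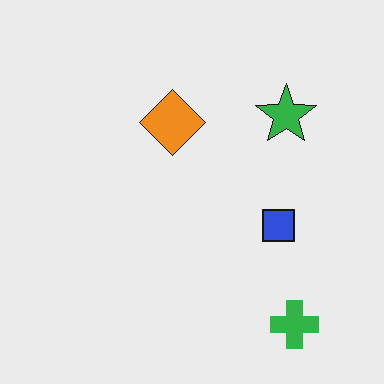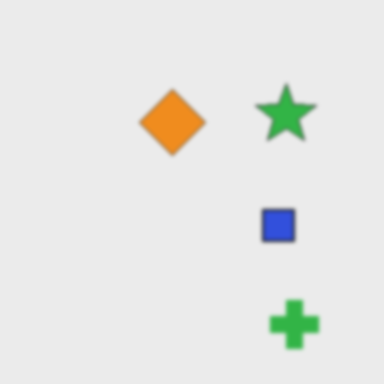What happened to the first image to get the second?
It was lightly blurred.

Shape edges and outlines are uniformly softened across the whole image.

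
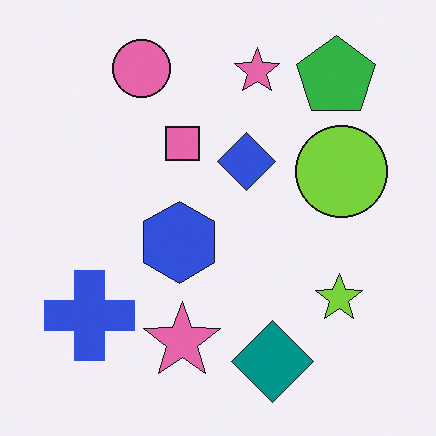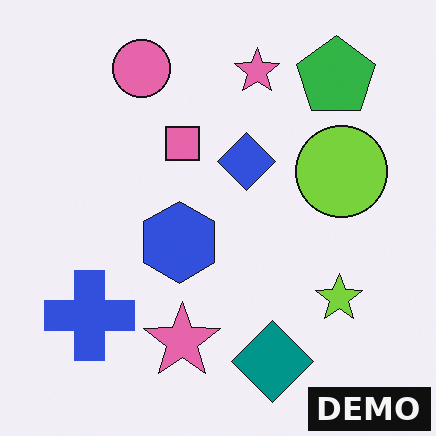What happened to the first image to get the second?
The transformation is: watermarked with the text "DEMO" in the lower-right corner.

A dark label reading "DEMO" appears in the lower-right corner.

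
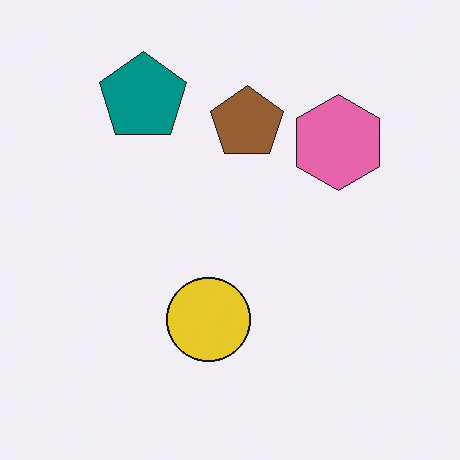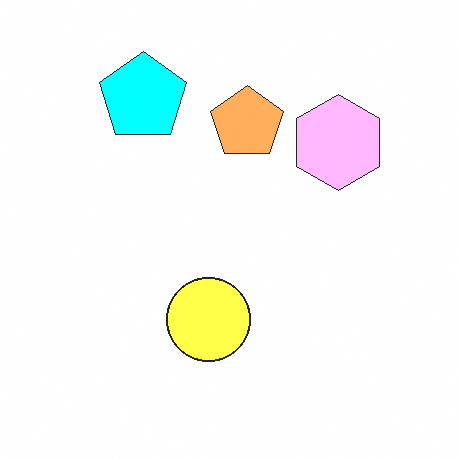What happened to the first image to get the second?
The second image is the first substantially brightened.

Every pixel — background and shapes alike — is uniformly brightened.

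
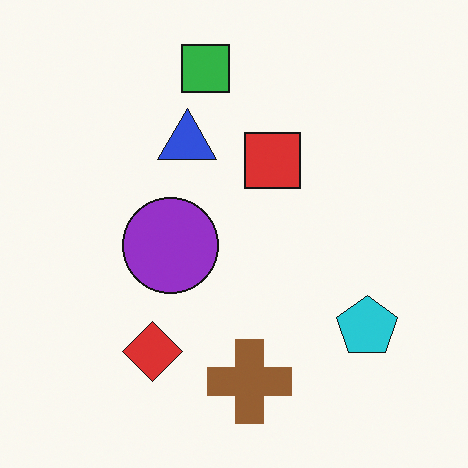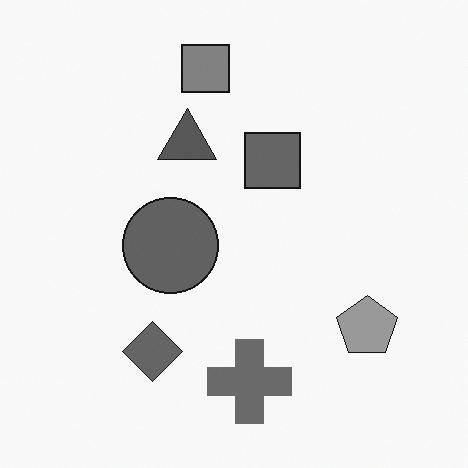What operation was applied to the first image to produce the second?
The image was converted to grayscale.

All color is removed — every shape is now a shade of grey.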